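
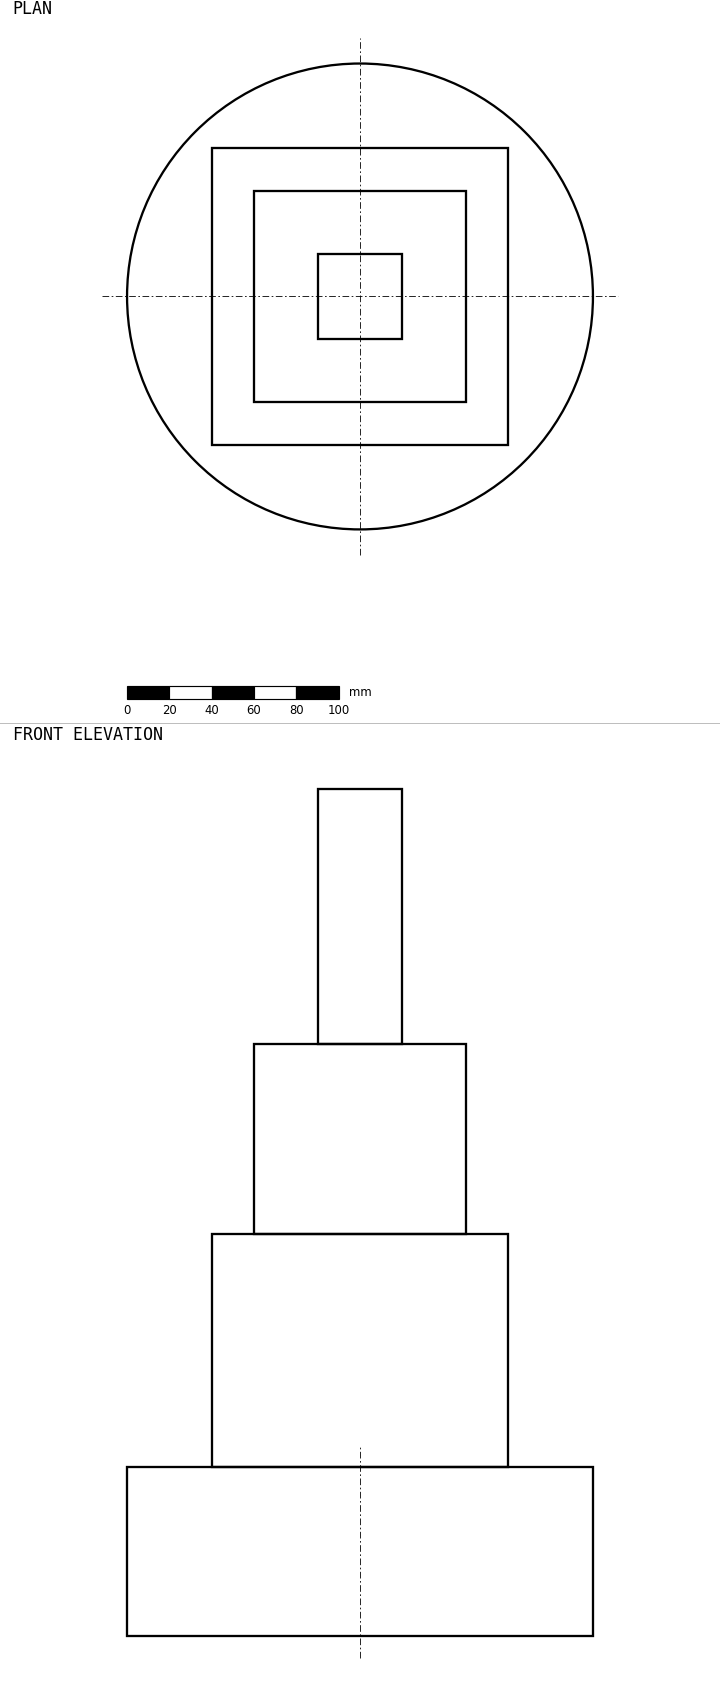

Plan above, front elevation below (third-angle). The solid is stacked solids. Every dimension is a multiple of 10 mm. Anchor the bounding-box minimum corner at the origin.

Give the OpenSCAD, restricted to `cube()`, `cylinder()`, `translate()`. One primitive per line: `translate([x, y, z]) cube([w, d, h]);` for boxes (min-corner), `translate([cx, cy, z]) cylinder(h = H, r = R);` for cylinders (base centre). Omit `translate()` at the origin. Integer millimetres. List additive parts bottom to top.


translate([110, 110, 0]) cylinder(h = 80, r = 110);
translate([40, 40, 80]) cube([140, 140, 110]);
translate([60, 60, 190]) cube([100, 100, 90]);
translate([90, 90, 280]) cube([40, 40, 120]);


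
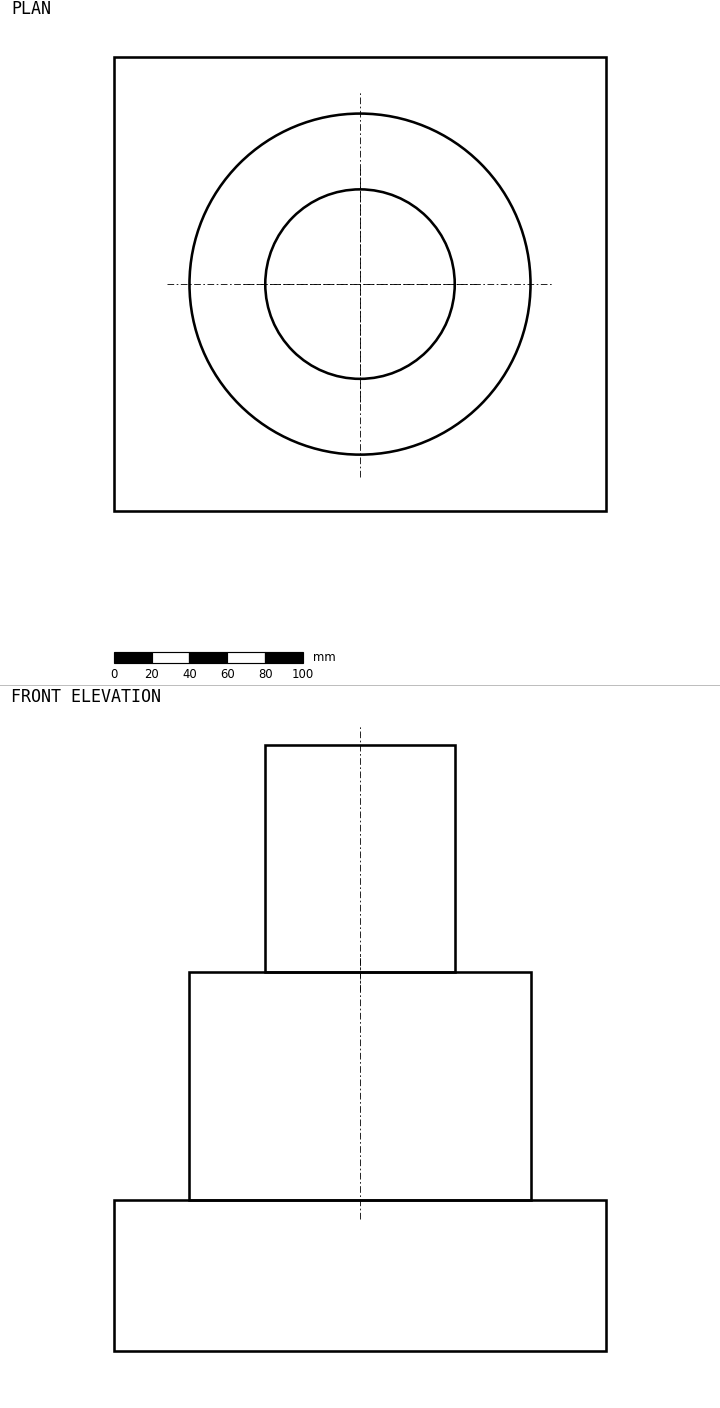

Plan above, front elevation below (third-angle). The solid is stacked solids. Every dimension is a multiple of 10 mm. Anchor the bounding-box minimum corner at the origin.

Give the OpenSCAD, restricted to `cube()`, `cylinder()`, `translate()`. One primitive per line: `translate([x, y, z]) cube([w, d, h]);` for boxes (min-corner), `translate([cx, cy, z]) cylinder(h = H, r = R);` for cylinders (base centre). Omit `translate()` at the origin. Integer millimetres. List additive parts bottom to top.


cube([260, 240, 80]);
translate([130, 120, 80]) cylinder(h = 120, r = 90);
translate([130, 120, 200]) cylinder(h = 120, r = 50);


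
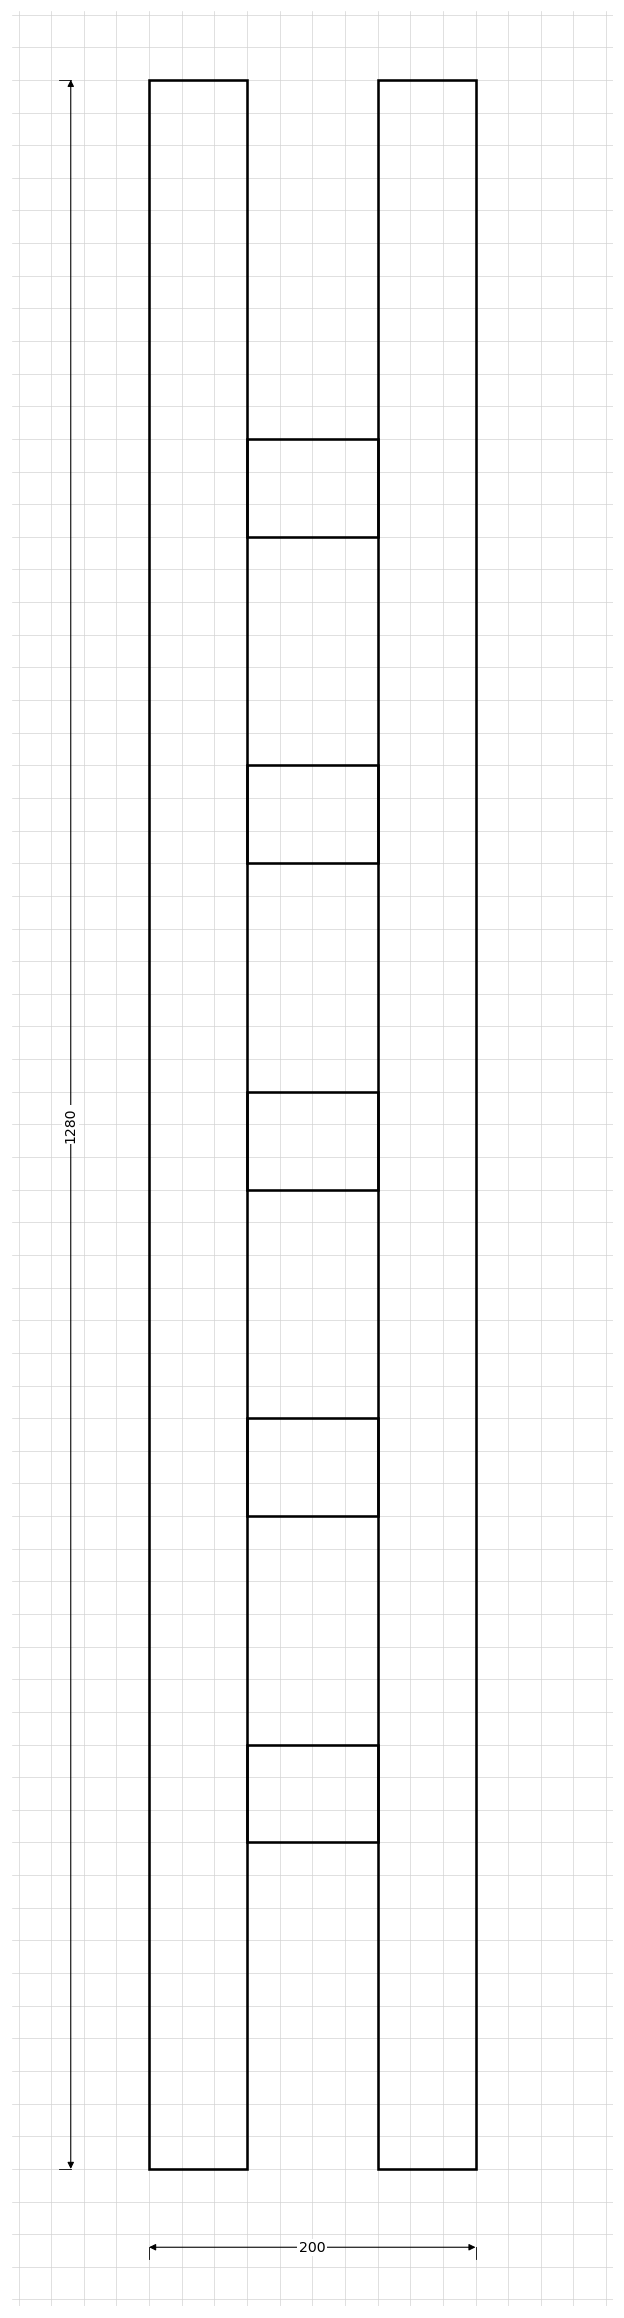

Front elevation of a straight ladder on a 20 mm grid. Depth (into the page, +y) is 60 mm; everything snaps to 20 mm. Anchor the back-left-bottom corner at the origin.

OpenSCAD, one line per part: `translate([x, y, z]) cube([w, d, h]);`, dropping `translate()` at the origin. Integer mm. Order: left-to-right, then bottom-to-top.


cube([60, 60, 1280]);
translate([60, 0, 200]) cube([80, 60, 60]);
translate([60, 0, 400]) cube([80, 60, 60]);
translate([60, 0, 600]) cube([80, 60, 60]);
translate([60, 0, 800]) cube([80, 60, 60]);
translate([60, 0, 1000]) cube([80, 60, 60]);
translate([140, 0, 0]) cube([60, 60, 1280]);


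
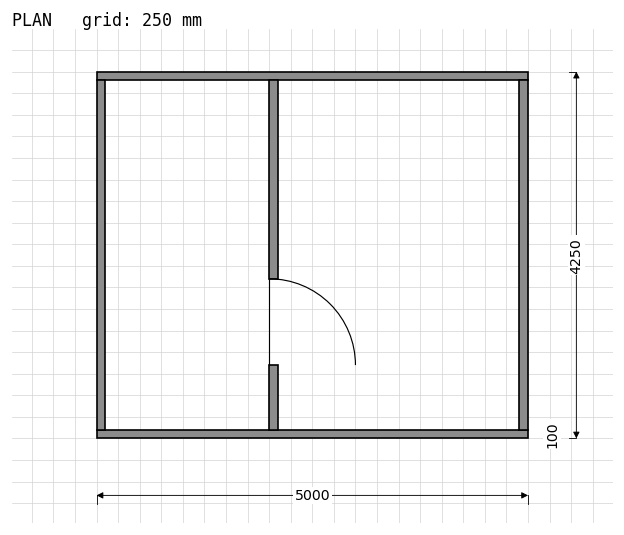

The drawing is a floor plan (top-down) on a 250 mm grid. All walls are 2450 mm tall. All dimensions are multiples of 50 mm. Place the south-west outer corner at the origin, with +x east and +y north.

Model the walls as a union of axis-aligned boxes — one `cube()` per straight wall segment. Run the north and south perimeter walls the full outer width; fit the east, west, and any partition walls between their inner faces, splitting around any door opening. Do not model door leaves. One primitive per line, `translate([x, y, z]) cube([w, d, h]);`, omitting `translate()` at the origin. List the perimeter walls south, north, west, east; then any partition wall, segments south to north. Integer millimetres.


cube([5000, 100, 2450]);
translate([0, 4150, 0]) cube([5000, 100, 2450]);
translate([0, 100, 0]) cube([100, 4050, 2450]);
translate([4900, 100, 0]) cube([100, 4050, 2450]);
translate([2000, 100, 0]) cube([100, 750, 2450]);
translate([2000, 1850, 0]) cube([100, 2300, 2450]);


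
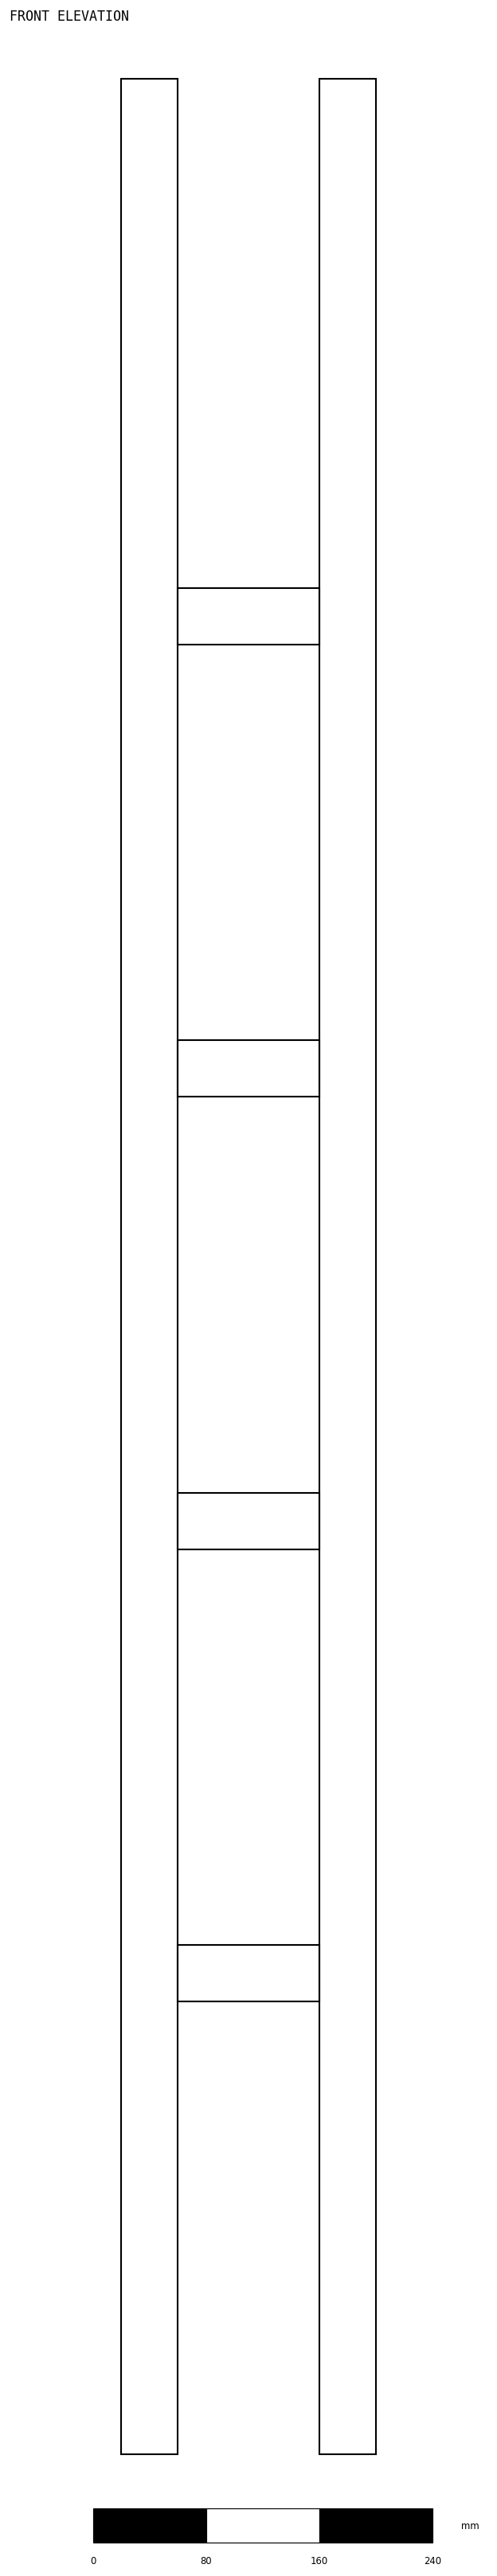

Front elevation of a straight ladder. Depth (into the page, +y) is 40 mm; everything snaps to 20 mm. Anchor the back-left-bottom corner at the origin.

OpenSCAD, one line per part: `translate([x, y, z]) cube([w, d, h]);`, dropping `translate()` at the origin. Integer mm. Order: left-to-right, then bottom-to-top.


cube([40, 40, 1680]);
translate([40, 0, 320]) cube([100, 40, 40]);
translate([40, 0, 640]) cube([100, 40, 40]);
translate([40, 0, 960]) cube([100, 40, 40]);
translate([40, 0, 1280]) cube([100, 40, 40]);
translate([140, 0, 0]) cube([40, 40, 1680]);


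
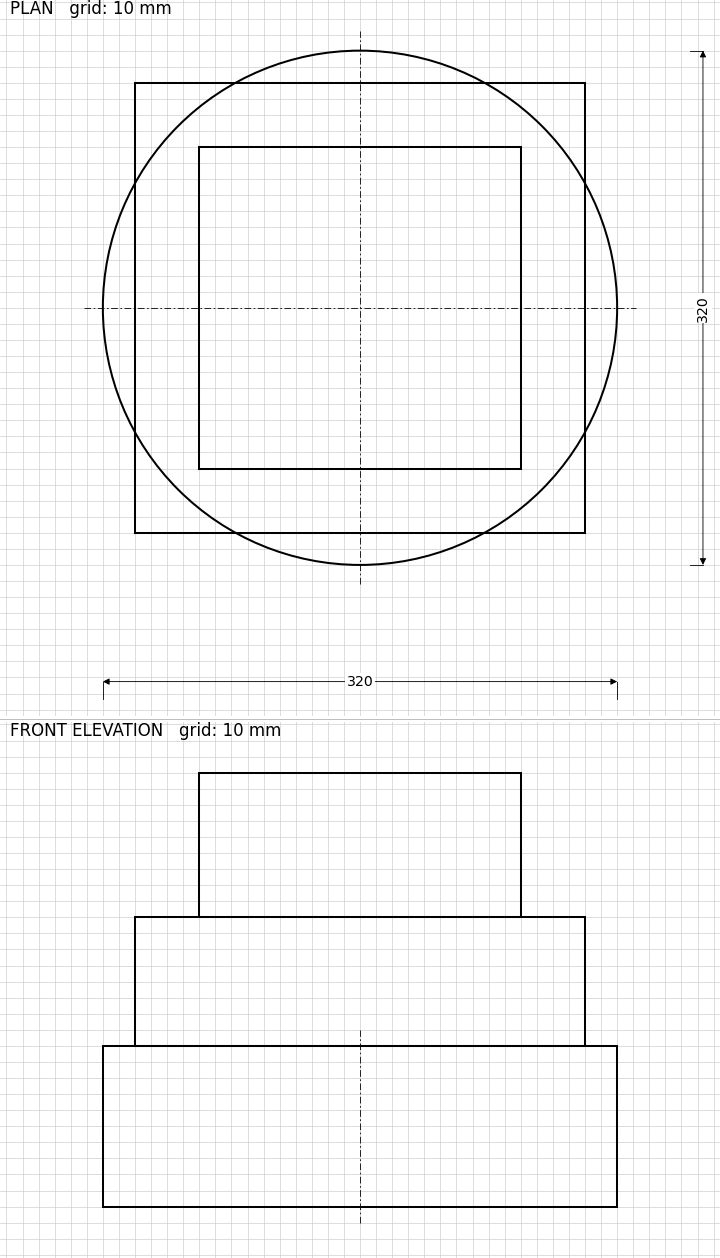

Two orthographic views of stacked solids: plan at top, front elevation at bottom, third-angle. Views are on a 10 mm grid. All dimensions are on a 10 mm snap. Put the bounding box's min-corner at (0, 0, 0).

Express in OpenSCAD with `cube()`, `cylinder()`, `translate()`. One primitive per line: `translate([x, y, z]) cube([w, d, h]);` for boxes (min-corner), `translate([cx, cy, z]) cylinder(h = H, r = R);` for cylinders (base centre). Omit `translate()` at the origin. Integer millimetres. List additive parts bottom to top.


translate([160, 160, 0]) cylinder(h = 100, r = 160);
translate([20, 20, 100]) cube([280, 280, 80]);
translate([60, 60, 180]) cube([200, 200, 90]);


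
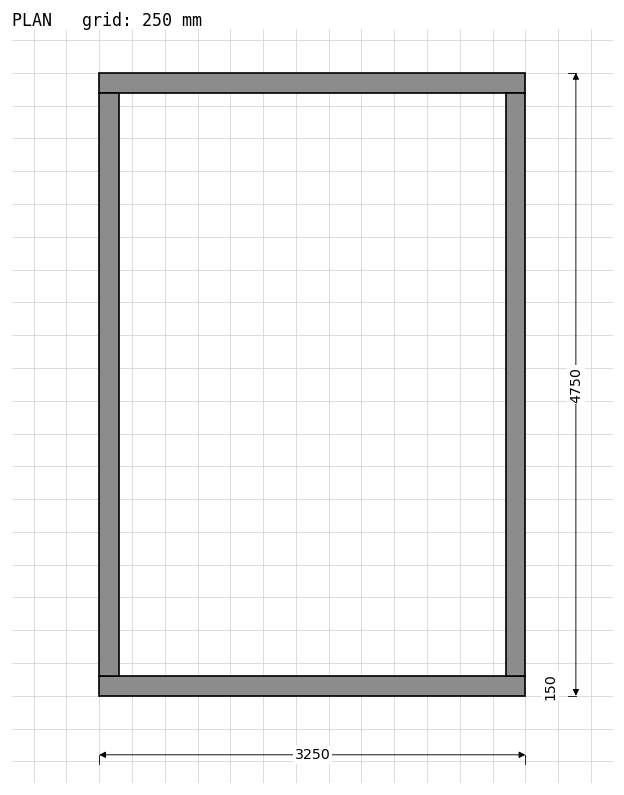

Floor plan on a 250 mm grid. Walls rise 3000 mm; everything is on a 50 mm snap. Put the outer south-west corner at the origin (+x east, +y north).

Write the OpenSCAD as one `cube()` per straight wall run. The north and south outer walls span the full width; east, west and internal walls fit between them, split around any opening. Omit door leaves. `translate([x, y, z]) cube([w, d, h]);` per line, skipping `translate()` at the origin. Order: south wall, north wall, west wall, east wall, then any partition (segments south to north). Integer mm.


cube([3250, 150, 3000]);
translate([0, 4600, 0]) cube([3250, 150, 3000]);
translate([0, 150, 0]) cube([150, 4450, 3000]);
translate([3100, 150, 0]) cube([150, 4450, 3000]);


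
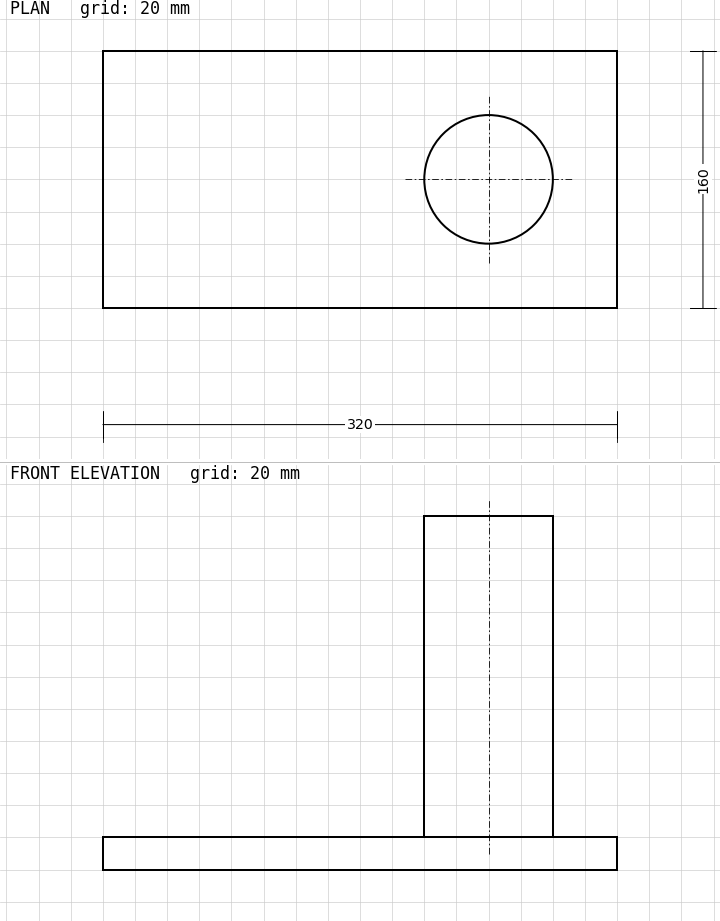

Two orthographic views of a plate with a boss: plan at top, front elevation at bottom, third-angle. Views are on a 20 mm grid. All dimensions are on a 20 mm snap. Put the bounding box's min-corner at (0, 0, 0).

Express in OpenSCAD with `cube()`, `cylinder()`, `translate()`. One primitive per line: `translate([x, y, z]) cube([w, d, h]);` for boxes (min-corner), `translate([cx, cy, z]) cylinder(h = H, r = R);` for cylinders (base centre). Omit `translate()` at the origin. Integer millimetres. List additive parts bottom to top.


cube([320, 160, 20]);
translate([240, 80, 20]) cylinder(h = 200, r = 40);


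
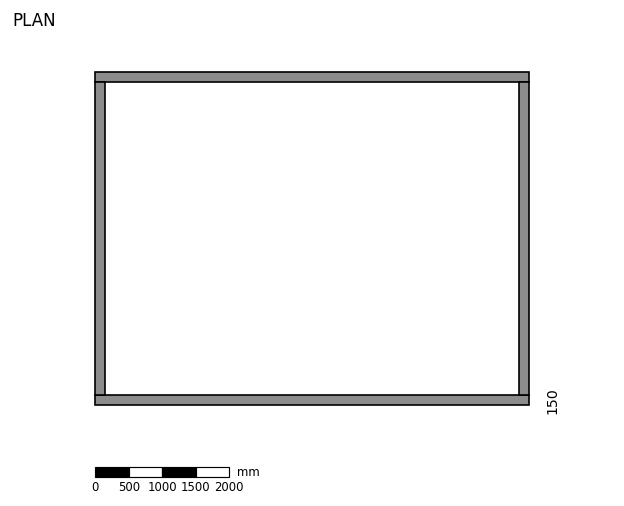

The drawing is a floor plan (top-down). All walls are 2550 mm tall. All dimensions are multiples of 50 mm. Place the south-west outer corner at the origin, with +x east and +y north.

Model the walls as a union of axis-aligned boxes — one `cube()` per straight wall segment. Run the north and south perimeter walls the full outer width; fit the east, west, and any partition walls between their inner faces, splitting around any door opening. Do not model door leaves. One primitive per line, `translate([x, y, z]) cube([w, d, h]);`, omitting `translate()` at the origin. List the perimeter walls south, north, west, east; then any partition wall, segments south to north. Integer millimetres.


cube([6500, 150, 2550]);
translate([0, 4850, 0]) cube([6500, 150, 2550]);
translate([0, 150, 0]) cube([150, 4700, 2550]);
translate([6350, 150, 0]) cube([150, 4700, 2550]);


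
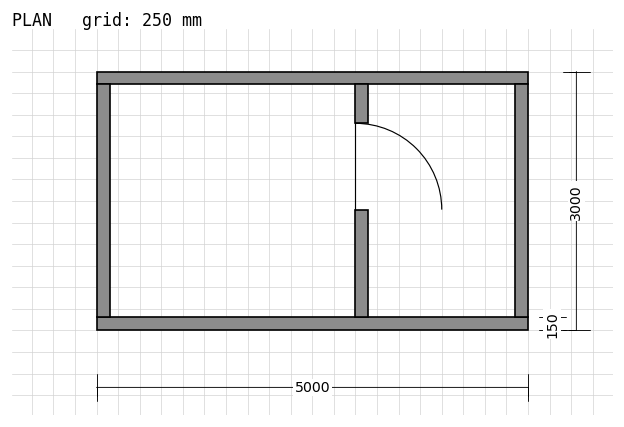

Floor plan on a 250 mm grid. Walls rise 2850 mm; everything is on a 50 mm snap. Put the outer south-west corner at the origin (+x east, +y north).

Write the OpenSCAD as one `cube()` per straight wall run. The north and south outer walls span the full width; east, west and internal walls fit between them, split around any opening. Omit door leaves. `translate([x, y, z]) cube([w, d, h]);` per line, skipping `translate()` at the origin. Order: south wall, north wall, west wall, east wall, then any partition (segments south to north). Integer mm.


cube([5000, 150, 2850]);
translate([0, 2850, 0]) cube([5000, 150, 2850]);
translate([0, 150, 0]) cube([150, 2700, 2850]);
translate([4850, 150, 0]) cube([150, 2700, 2850]);
translate([3000, 150, 0]) cube([150, 1250, 2850]);
translate([3000, 2400, 0]) cube([150, 450, 2850]);


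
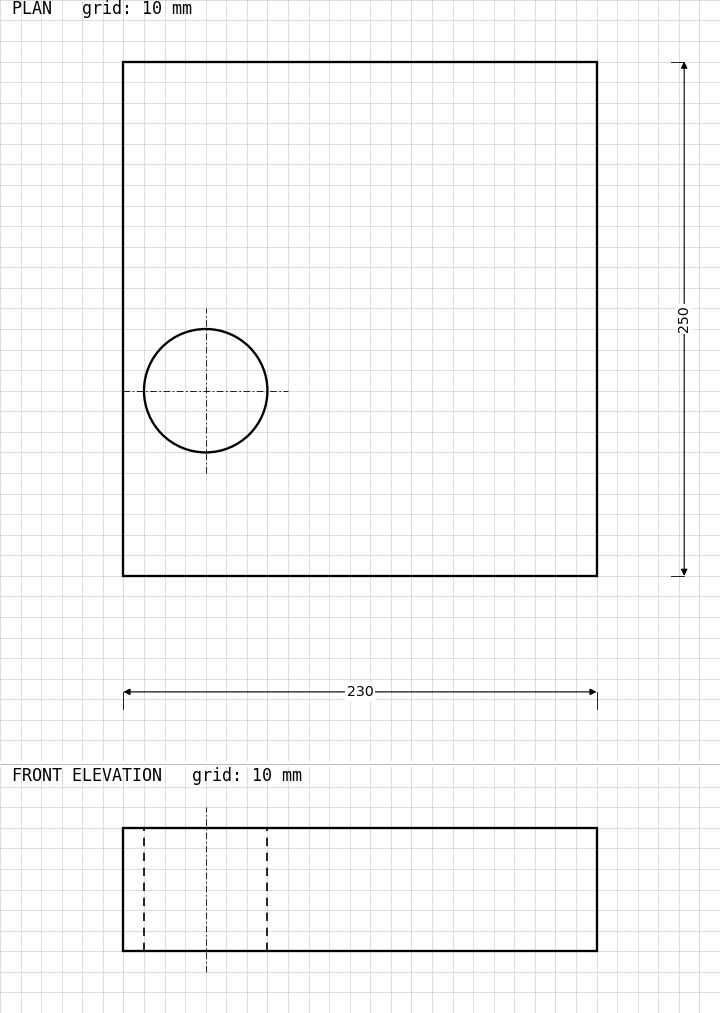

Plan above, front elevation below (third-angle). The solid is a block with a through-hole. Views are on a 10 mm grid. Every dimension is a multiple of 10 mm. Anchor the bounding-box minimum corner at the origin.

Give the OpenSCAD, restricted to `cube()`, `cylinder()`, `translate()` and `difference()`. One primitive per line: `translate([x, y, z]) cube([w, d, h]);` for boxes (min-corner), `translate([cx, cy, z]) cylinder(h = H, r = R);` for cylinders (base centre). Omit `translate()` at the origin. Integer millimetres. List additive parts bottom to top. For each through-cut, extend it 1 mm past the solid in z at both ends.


difference() {
  cube([230, 250, 60]);
  translate([40, 90, -1]) cylinder(h = 62, r = 30);
}


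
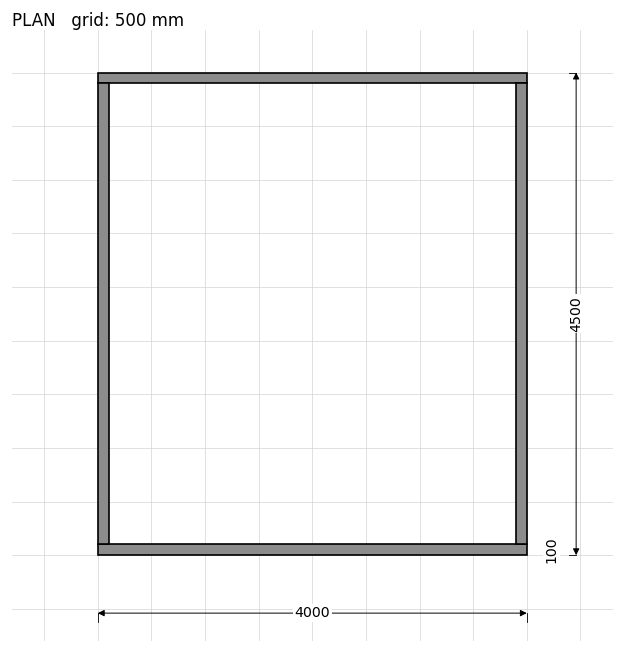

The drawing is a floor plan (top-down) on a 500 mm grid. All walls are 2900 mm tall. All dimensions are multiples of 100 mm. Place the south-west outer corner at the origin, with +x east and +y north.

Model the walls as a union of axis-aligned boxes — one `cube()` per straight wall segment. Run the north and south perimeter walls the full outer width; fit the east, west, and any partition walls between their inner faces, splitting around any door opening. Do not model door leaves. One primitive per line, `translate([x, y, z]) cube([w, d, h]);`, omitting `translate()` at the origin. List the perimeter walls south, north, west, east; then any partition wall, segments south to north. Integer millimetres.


cube([4000, 100, 2900]);
translate([0, 4400, 0]) cube([4000, 100, 2900]);
translate([0, 100, 0]) cube([100, 4300, 2900]);
translate([3900, 100, 0]) cube([100, 4300, 2900]);


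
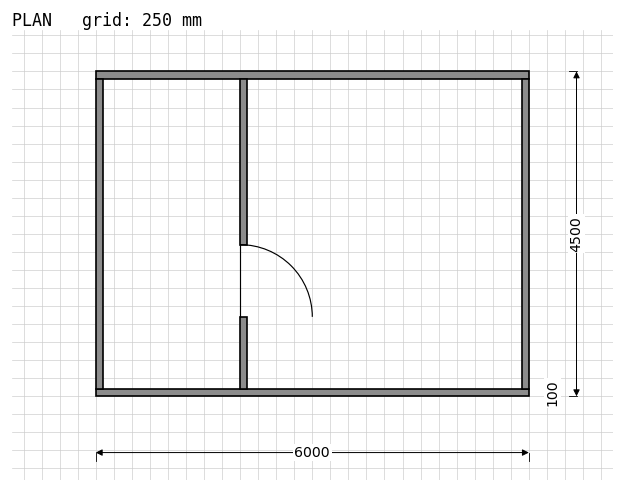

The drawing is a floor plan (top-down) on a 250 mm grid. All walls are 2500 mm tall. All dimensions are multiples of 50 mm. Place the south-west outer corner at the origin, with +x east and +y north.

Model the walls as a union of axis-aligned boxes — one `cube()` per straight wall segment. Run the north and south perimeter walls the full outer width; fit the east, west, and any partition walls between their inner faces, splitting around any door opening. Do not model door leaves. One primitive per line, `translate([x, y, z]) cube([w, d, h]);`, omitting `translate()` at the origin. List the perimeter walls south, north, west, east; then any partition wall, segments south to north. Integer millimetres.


cube([6000, 100, 2500]);
translate([0, 4400, 0]) cube([6000, 100, 2500]);
translate([0, 100, 0]) cube([100, 4300, 2500]);
translate([5900, 100, 0]) cube([100, 4300, 2500]);
translate([2000, 100, 0]) cube([100, 1000, 2500]);
translate([2000, 2100, 0]) cube([100, 2300, 2500]);


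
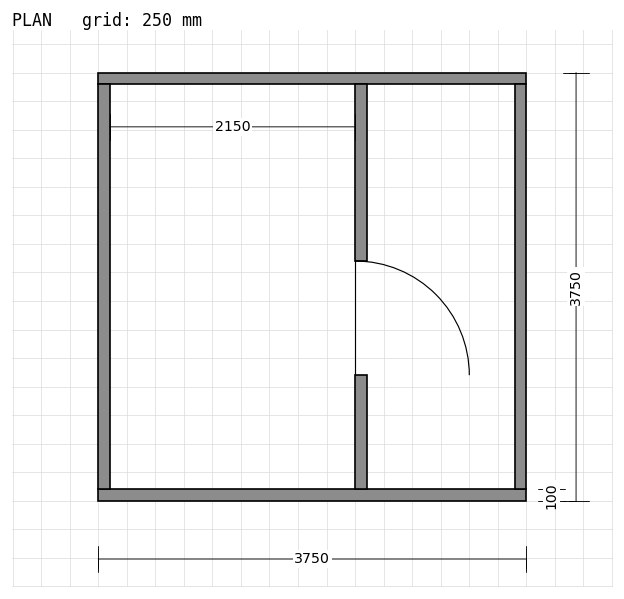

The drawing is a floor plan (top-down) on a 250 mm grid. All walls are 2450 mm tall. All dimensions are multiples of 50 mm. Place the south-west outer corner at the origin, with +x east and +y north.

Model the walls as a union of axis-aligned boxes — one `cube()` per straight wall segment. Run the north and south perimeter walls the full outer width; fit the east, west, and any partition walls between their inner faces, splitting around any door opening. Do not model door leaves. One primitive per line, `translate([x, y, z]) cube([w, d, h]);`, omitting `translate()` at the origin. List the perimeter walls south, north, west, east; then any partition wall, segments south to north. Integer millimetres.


cube([3750, 100, 2450]);
translate([0, 3650, 0]) cube([3750, 100, 2450]);
translate([0, 100, 0]) cube([100, 3550, 2450]);
translate([3650, 100, 0]) cube([100, 3550, 2450]);
translate([2250, 100, 0]) cube([100, 1000, 2450]);
translate([2250, 2100, 0]) cube([100, 1550, 2450]);


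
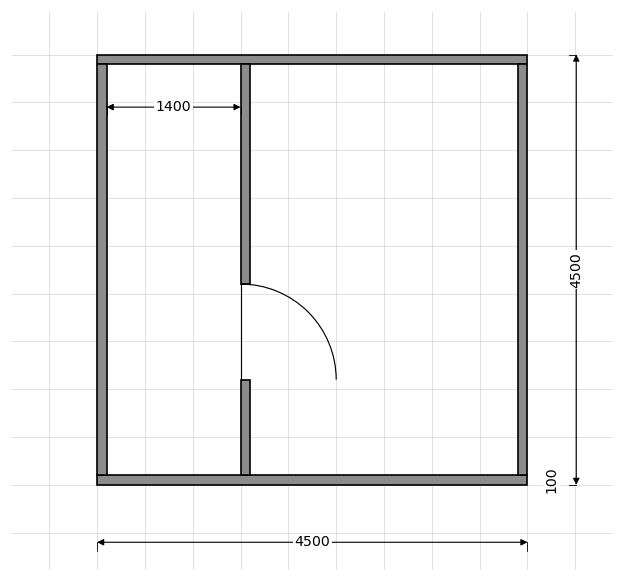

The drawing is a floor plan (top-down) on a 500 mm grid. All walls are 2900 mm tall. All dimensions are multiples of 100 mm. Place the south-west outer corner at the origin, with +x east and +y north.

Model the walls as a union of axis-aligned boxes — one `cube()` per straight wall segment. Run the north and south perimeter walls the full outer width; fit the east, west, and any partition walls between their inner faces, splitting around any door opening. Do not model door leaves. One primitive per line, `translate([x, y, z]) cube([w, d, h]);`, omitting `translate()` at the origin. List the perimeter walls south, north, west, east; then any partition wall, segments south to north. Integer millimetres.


cube([4500, 100, 2900]);
translate([0, 4400, 0]) cube([4500, 100, 2900]);
translate([0, 100, 0]) cube([100, 4300, 2900]);
translate([4400, 100, 0]) cube([100, 4300, 2900]);
translate([1500, 100, 0]) cube([100, 1000, 2900]);
translate([1500, 2100, 0]) cube([100, 2300, 2900]);


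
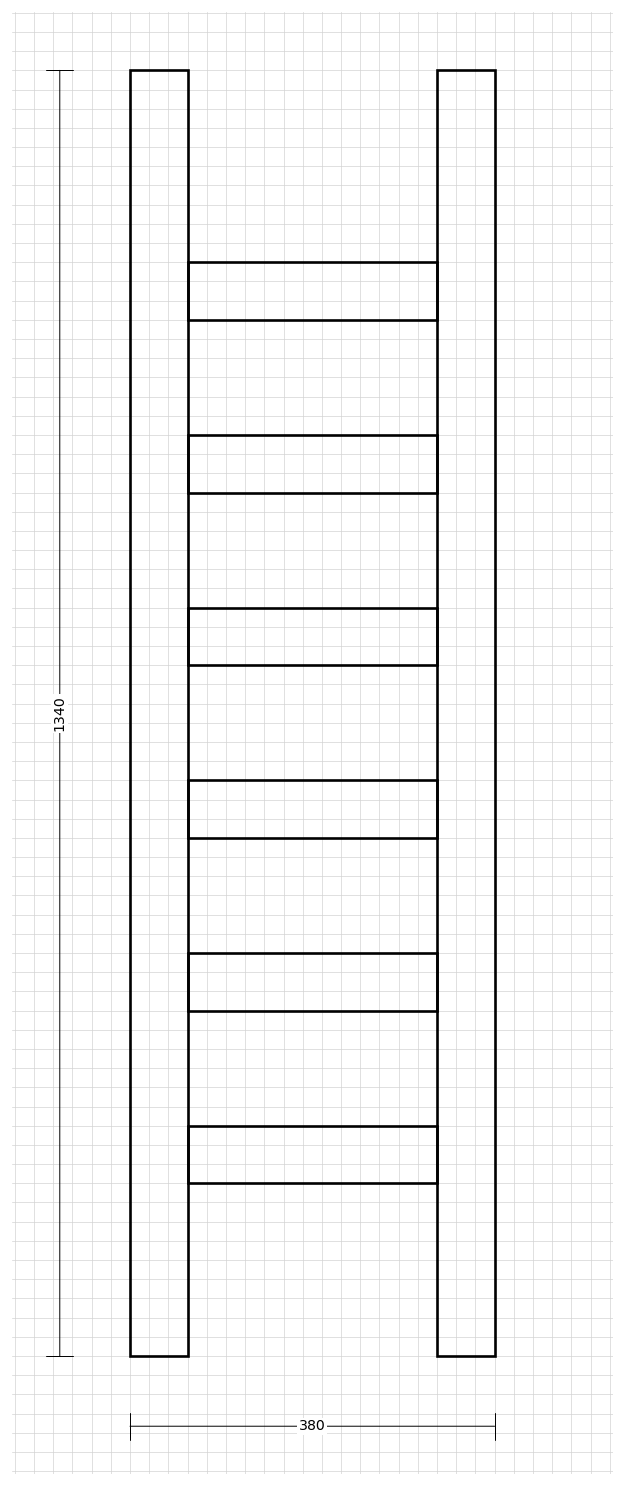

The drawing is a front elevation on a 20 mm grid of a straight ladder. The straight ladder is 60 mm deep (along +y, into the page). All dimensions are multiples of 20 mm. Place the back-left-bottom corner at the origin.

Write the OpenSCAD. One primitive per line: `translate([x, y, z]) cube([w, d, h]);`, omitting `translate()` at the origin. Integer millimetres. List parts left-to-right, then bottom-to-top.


cube([60, 60, 1340]);
translate([60, 0, 180]) cube([260, 60, 60]);
translate([60, 0, 360]) cube([260, 60, 60]);
translate([60, 0, 540]) cube([260, 60, 60]);
translate([60, 0, 720]) cube([260, 60, 60]);
translate([60, 0, 900]) cube([260, 60, 60]);
translate([60, 0, 1080]) cube([260, 60, 60]);
translate([320, 0, 0]) cube([60, 60, 1340]);


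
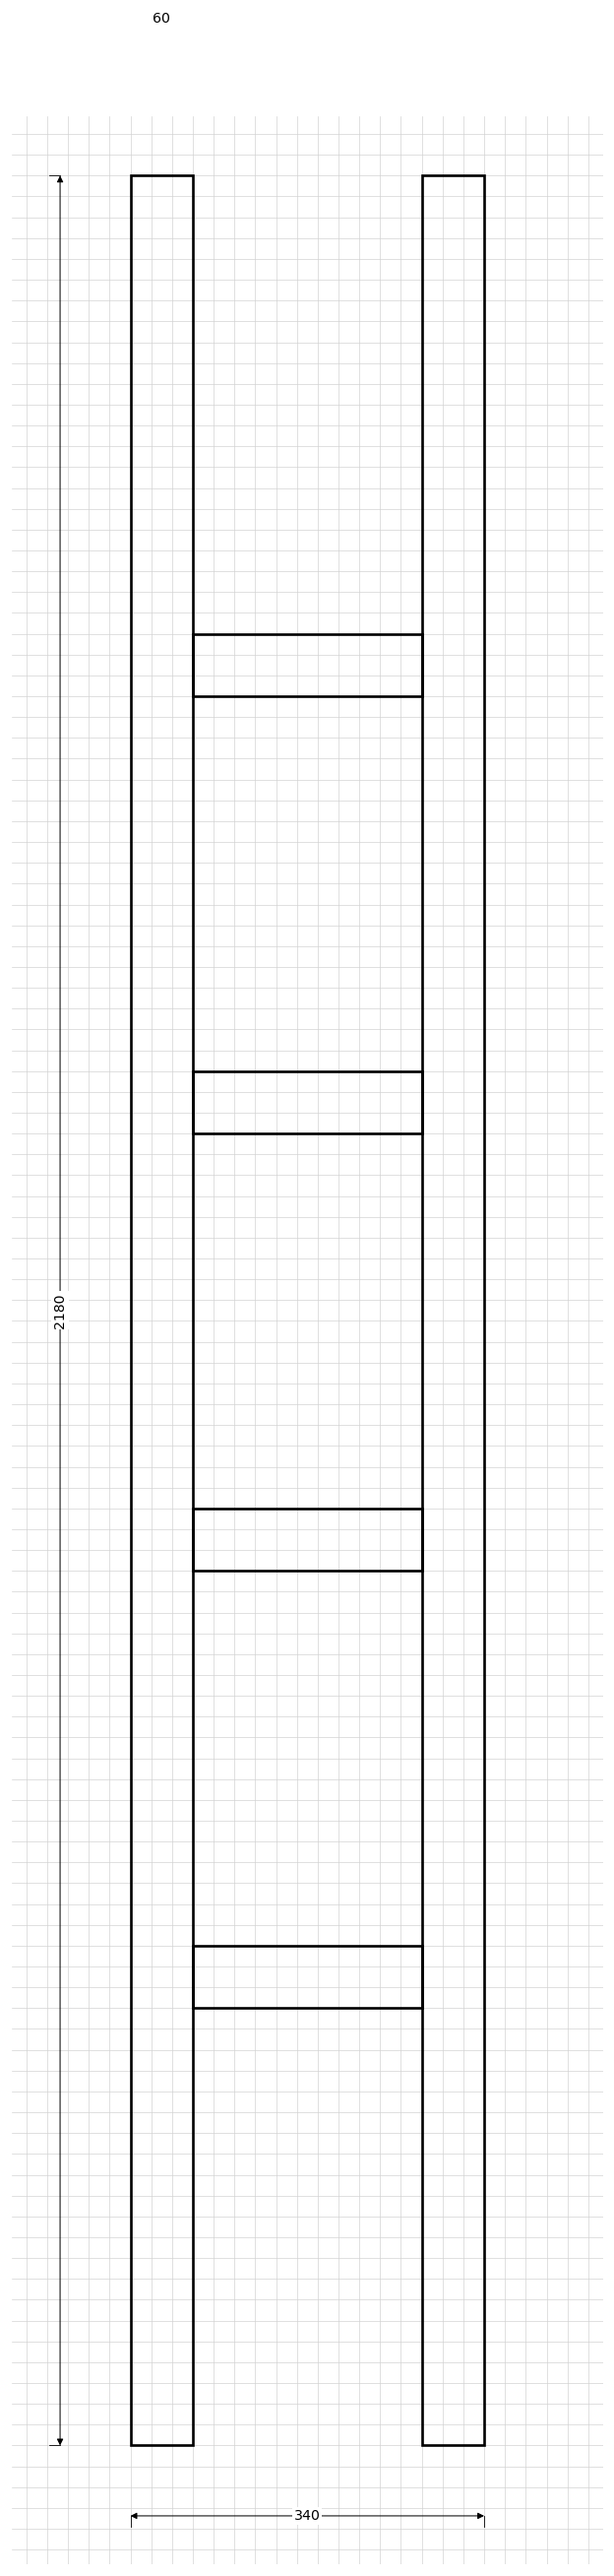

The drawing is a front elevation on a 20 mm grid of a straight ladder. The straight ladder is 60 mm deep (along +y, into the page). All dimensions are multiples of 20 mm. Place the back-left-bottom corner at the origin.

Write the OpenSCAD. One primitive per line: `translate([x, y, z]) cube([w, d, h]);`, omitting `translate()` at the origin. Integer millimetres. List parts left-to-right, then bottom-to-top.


cube([60, 60, 2180]);
translate([60, 0, 420]) cube([220, 60, 60]);
translate([60, 0, 840]) cube([220, 60, 60]);
translate([60, 0, 1260]) cube([220, 60, 60]);
translate([60, 0, 1680]) cube([220, 60, 60]);
translate([280, 0, 0]) cube([60, 60, 2180]);


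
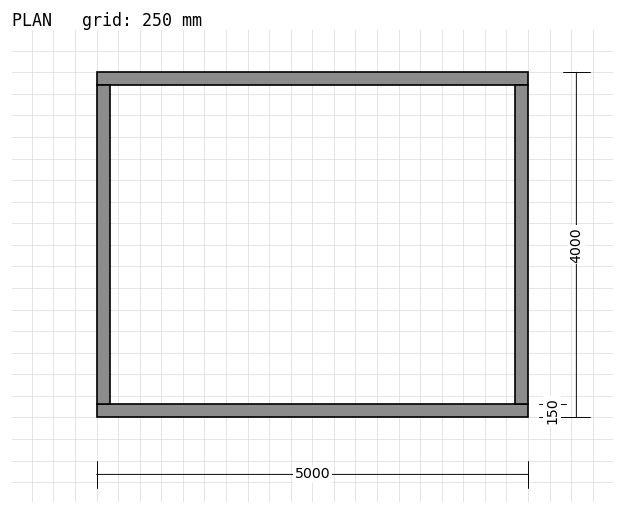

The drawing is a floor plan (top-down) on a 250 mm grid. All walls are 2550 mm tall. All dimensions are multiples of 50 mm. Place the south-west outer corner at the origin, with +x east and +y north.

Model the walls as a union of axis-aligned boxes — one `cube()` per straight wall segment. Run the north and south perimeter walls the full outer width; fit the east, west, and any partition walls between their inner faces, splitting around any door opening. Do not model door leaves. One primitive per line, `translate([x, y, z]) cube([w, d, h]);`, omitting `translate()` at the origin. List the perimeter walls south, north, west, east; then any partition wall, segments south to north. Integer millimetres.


cube([5000, 150, 2550]);
translate([0, 3850, 0]) cube([5000, 150, 2550]);
translate([0, 150, 0]) cube([150, 3700, 2550]);
translate([4850, 150, 0]) cube([150, 3700, 2550]);


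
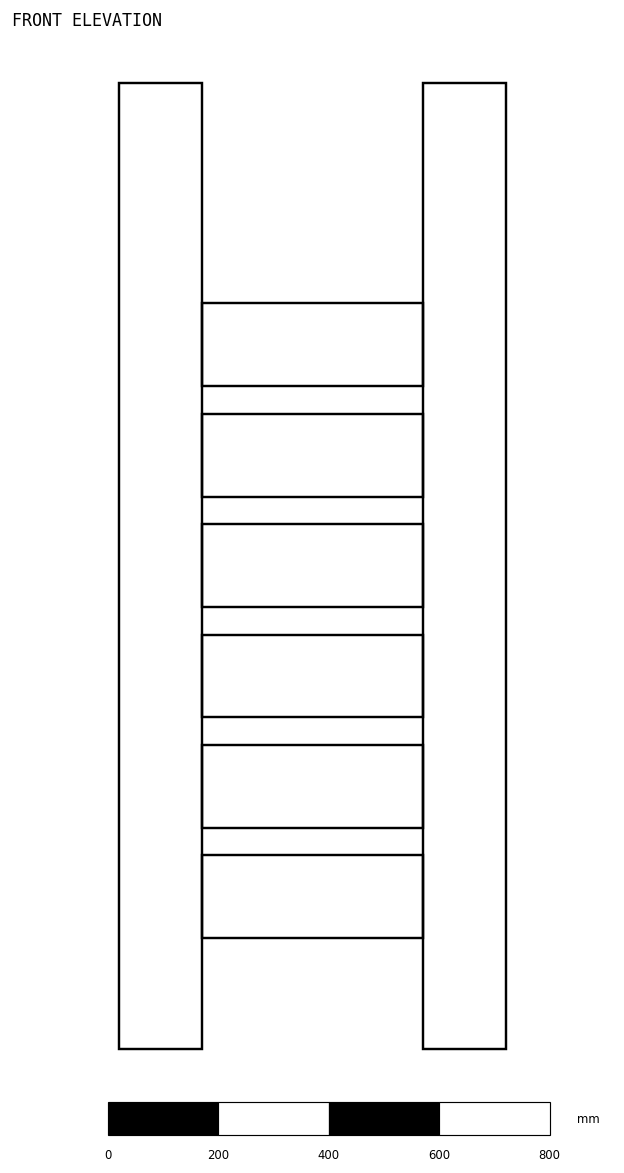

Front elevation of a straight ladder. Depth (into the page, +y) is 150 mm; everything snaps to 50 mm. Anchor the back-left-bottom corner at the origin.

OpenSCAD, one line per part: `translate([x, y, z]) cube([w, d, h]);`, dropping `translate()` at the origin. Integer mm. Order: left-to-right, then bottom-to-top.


cube([150, 150, 1750]);
translate([150, 0, 200]) cube([400, 150, 150]);
translate([150, 0, 400]) cube([400, 150, 150]);
translate([150, 0, 600]) cube([400, 150, 150]);
translate([150, 0, 800]) cube([400, 150, 150]);
translate([150, 0, 1000]) cube([400, 150, 150]);
translate([150, 0, 1200]) cube([400, 150, 150]);
translate([550, 0, 0]) cube([150, 150, 1750]);


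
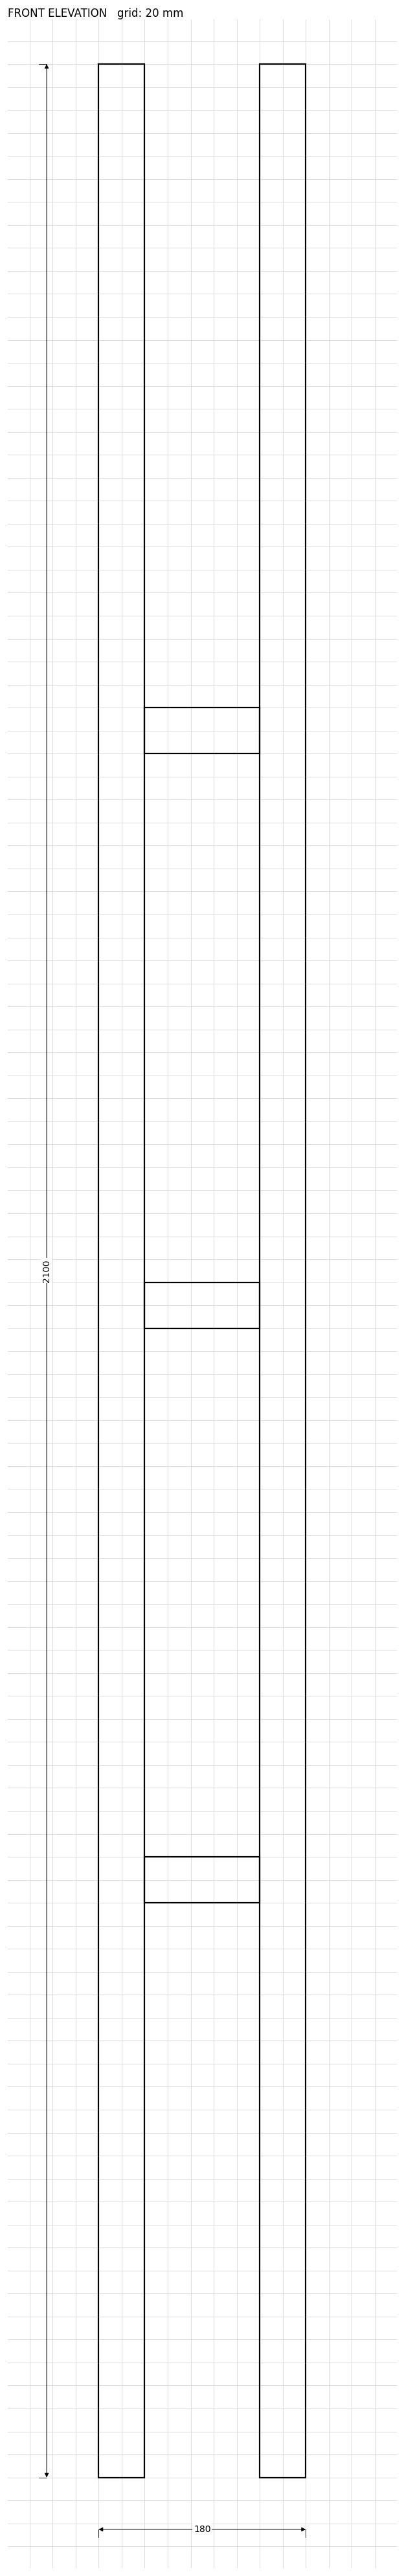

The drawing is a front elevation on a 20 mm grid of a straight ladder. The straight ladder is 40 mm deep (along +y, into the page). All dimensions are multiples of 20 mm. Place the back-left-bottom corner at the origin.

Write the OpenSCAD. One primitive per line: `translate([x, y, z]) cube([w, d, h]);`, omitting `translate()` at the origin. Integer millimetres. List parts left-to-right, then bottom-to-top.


cube([40, 40, 2100]);
translate([40, 0, 500]) cube([100, 40, 40]);
translate([40, 0, 1000]) cube([100, 40, 40]);
translate([40, 0, 1500]) cube([100, 40, 40]);
translate([140, 0, 0]) cube([40, 40, 2100]);


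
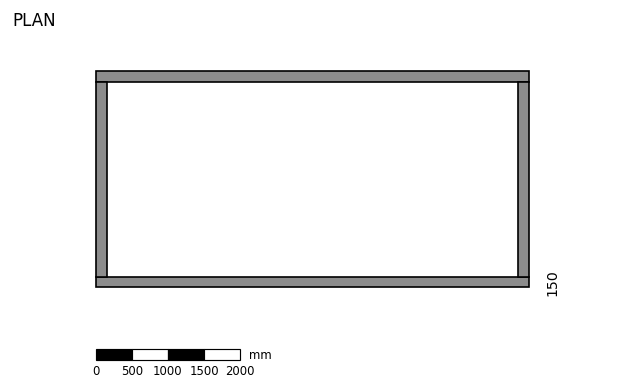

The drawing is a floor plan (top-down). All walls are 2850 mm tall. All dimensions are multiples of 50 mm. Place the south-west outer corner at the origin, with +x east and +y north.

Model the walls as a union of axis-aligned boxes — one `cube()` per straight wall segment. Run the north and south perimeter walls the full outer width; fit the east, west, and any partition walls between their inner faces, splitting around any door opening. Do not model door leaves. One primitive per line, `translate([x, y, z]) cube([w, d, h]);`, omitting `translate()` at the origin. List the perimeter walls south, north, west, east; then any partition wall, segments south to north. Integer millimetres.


cube([6000, 150, 2850]);
translate([0, 2850, 0]) cube([6000, 150, 2850]);
translate([0, 150, 0]) cube([150, 2700, 2850]);
translate([5850, 150, 0]) cube([150, 2700, 2850]);


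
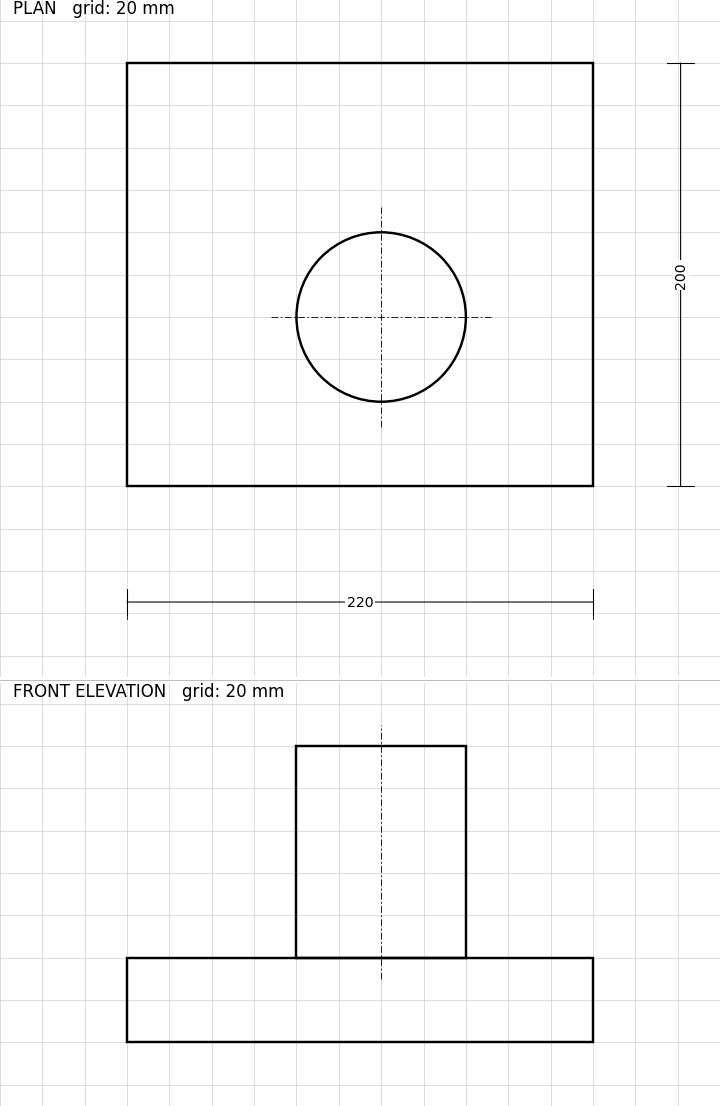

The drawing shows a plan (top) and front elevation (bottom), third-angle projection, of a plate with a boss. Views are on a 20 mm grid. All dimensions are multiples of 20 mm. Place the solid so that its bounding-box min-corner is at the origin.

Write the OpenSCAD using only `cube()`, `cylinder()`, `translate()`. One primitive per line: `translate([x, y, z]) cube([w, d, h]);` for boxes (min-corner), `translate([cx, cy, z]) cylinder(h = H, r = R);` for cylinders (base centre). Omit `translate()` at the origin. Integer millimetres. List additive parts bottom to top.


cube([220, 200, 40]);
translate([120, 80, 40]) cylinder(h = 100, r = 40);


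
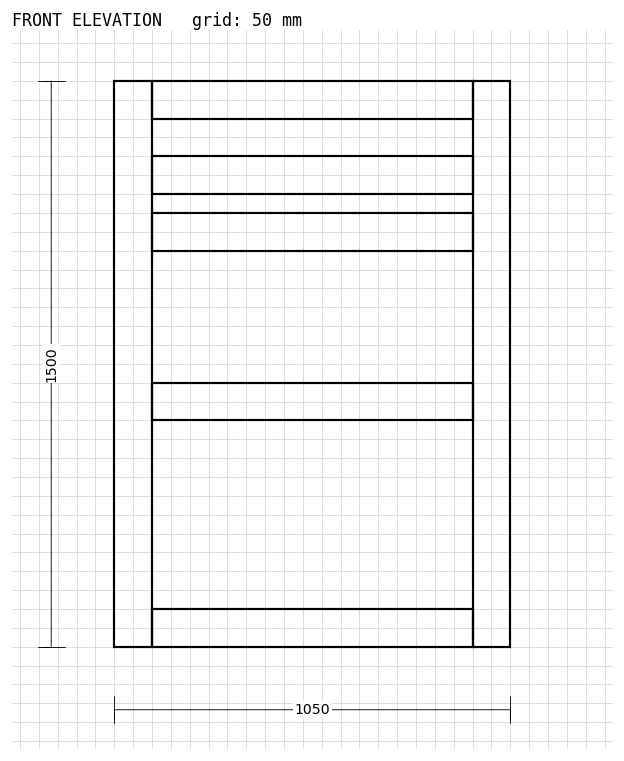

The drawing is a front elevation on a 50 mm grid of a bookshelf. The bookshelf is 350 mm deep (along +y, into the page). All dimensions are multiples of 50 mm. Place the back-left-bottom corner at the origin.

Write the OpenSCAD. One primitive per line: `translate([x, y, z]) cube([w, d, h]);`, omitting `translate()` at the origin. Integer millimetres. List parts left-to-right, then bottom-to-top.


cube([100, 350, 1500]);
translate([100, 0, 0]) cube([850, 350, 100]);
translate([100, 0, 600]) cube([850, 350, 100]);
translate([100, 0, 1050]) cube([850, 350, 100]);
translate([100, 0, 1200]) cube([850, 350, 100]);
translate([100, 0, 1400]) cube([850, 350, 100]);
translate([950, 0, 0]) cube([100, 350, 1500]);


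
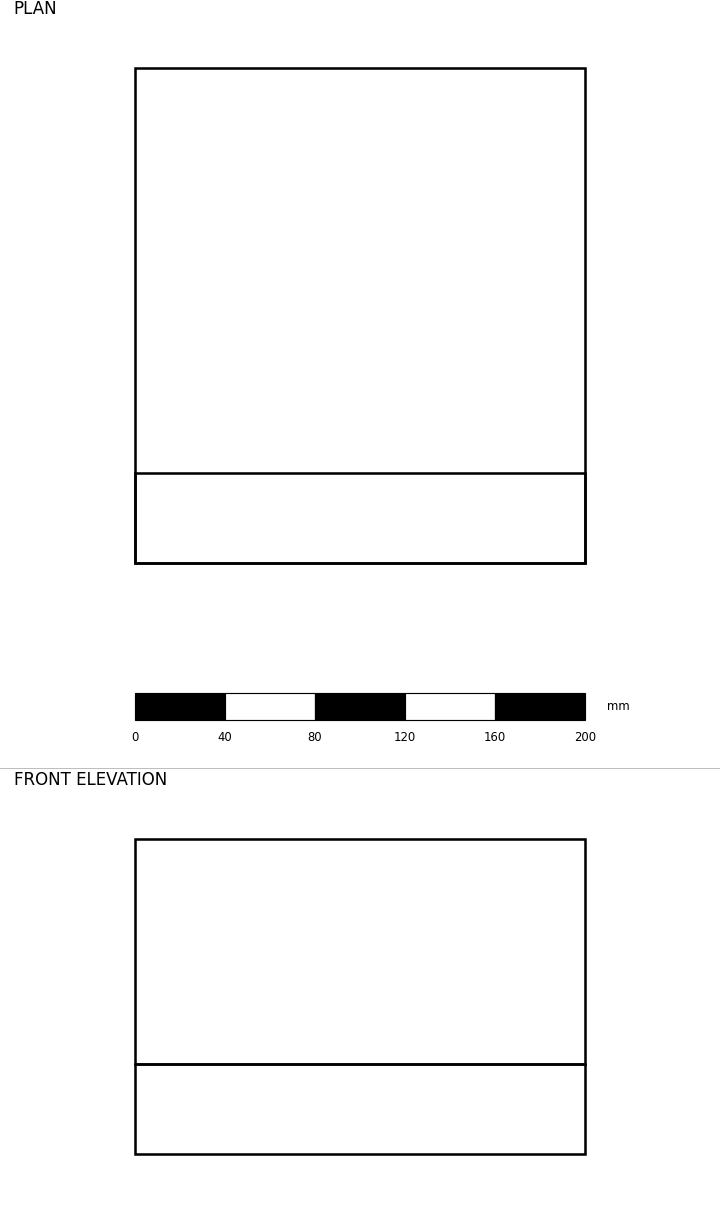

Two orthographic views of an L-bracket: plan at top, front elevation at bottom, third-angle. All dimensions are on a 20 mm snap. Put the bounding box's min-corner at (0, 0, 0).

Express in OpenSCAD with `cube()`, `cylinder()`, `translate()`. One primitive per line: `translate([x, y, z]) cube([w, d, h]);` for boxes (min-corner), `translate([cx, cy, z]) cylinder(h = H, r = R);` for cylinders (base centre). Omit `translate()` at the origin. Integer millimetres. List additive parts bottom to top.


cube([200, 220, 40]);
translate([0, 0, 40]) cube([200, 40, 100]);


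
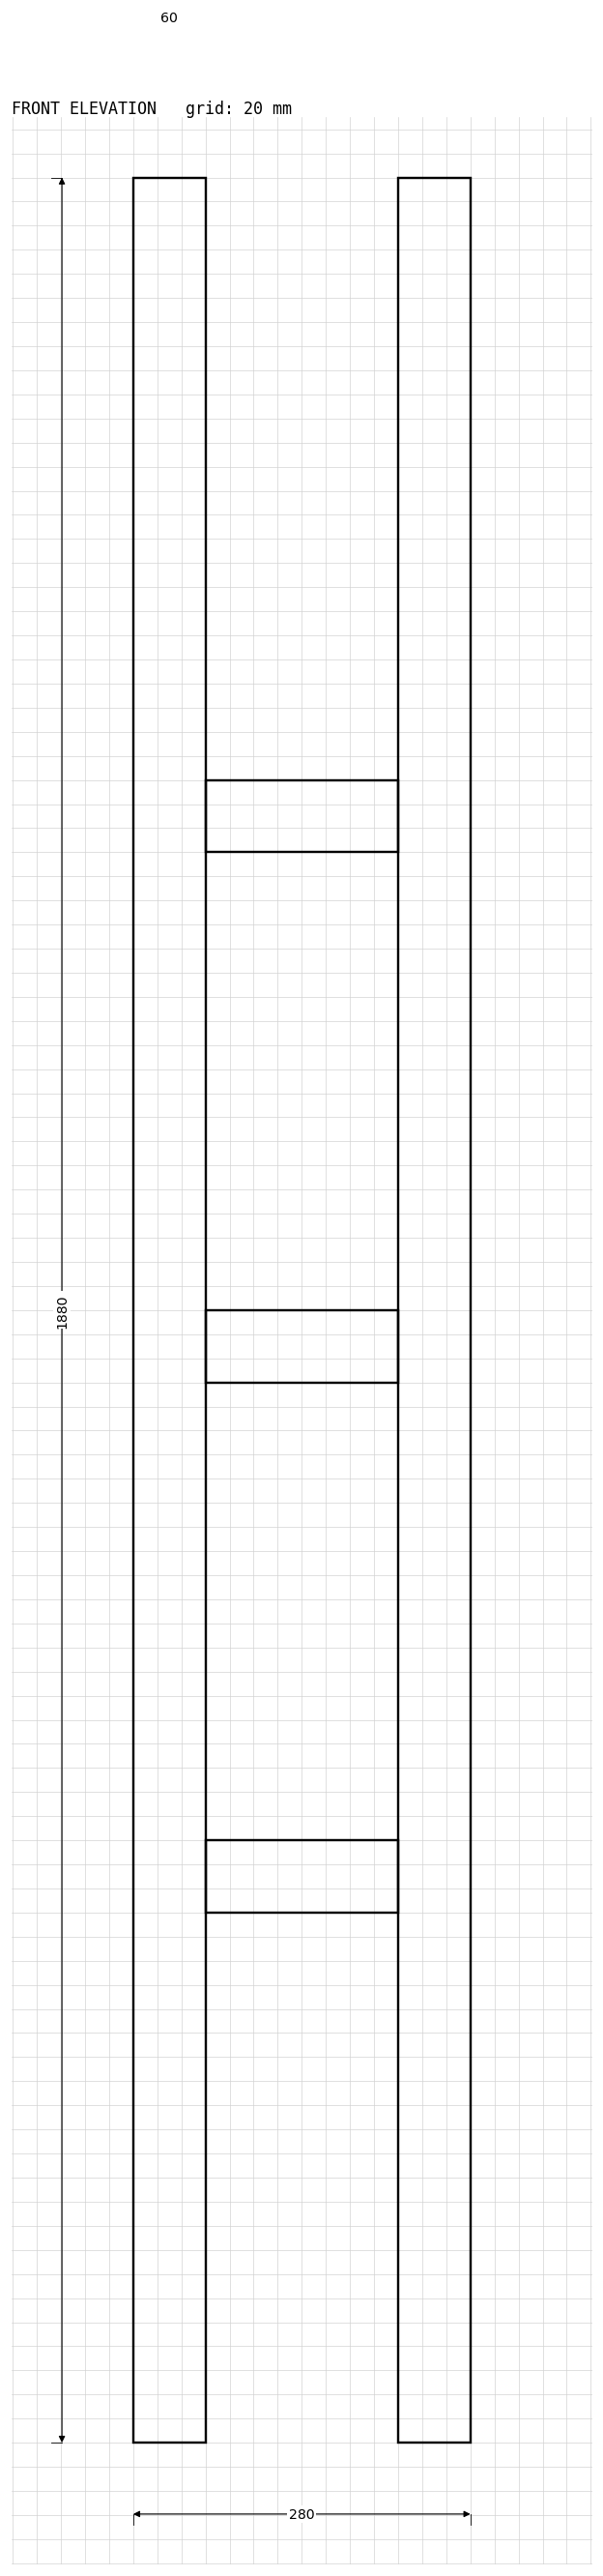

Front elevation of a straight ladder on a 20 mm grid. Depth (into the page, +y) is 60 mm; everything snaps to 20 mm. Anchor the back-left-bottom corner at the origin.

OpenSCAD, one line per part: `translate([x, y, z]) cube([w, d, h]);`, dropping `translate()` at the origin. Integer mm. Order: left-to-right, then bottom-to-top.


cube([60, 60, 1880]);
translate([60, 0, 440]) cube([160, 60, 60]);
translate([60, 0, 880]) cube([160, 60, 60]);
translate([60, 0, 1320]) cube([160, 60, 60]);
translate([220, 0, 0]) cube([60, 60, 1880]);


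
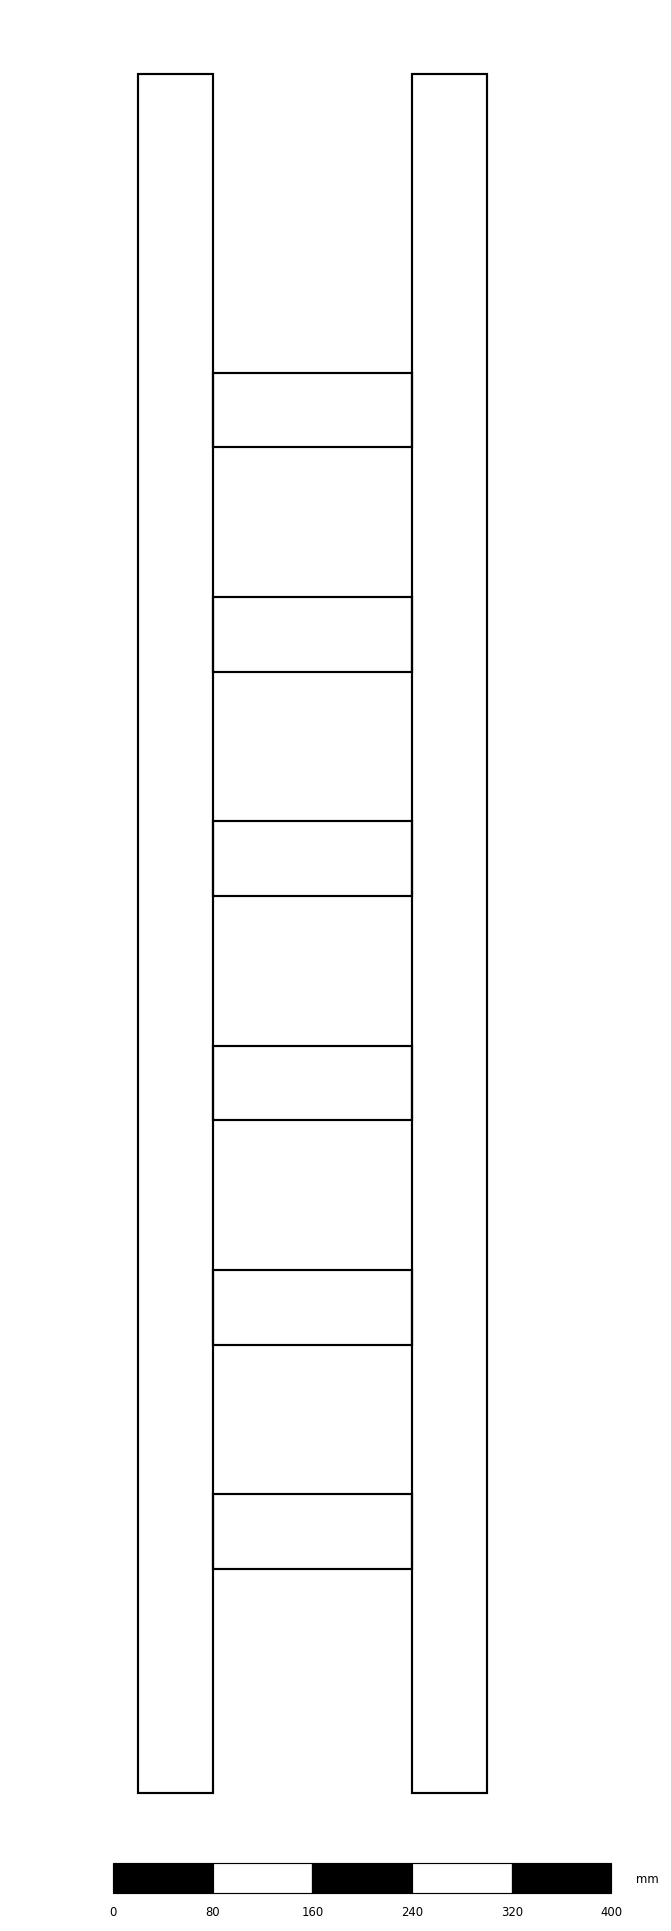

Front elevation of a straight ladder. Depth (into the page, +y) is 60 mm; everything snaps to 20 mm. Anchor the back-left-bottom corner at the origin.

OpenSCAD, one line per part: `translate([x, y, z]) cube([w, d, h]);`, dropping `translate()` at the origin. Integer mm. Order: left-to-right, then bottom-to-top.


cube([60, 60, 1380]);
translate([60, 0, 180]) cube([160, 60, 60]);
translate([60, 0, 360]) cube([160, 60, 60]);
translate([60, 0, 540]) cube([160, 60, 60]);
translate([60, 0, 720]) cube([160, 60, 60]);
translate([60, 0, 900]) cube([160, 60, 60]);
translate([60, 0, 1080]) cube([160, 60, 60]);
translate([220, 0, 0]) cube([60, 60, 1380]);


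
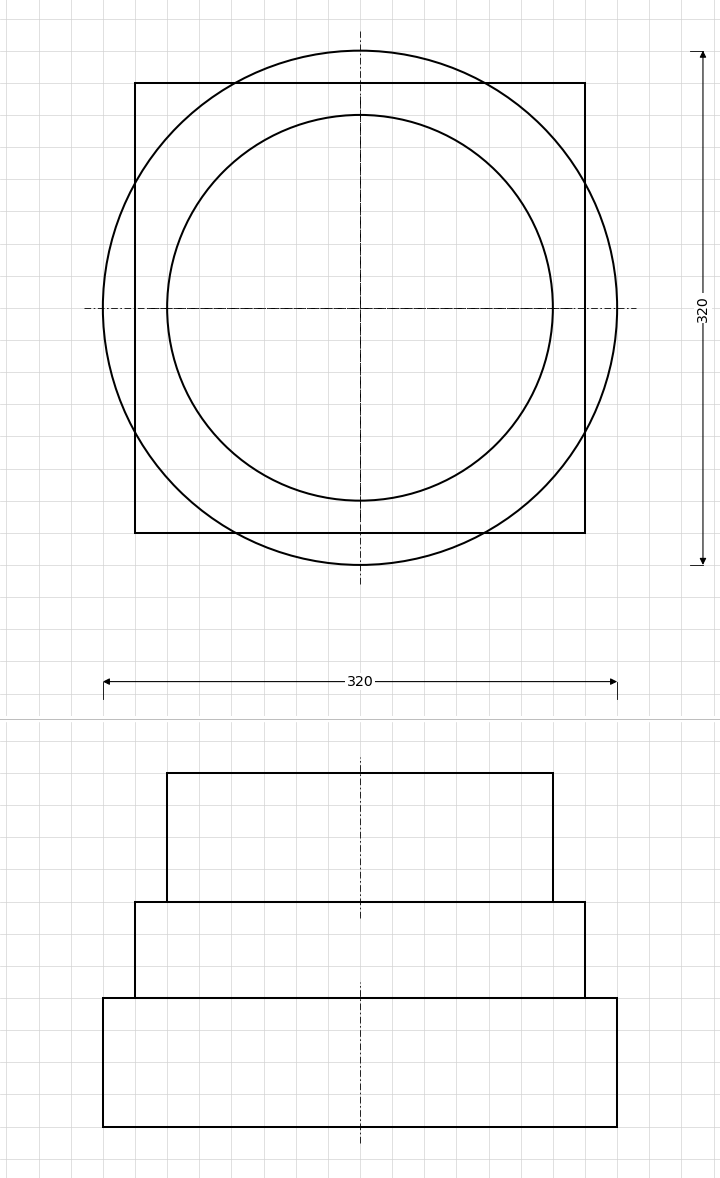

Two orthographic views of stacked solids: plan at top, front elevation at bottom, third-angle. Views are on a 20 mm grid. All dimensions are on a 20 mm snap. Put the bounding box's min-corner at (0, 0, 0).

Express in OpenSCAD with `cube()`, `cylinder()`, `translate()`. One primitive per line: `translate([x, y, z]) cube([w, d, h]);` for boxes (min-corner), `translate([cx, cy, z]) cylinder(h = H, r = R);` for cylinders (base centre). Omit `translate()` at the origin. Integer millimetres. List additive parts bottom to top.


translate([160, 160, 0]) cylinder(h = 80, r = 160);
translate([20, 20, 80]) cube([280, 280, 60]);
translate([160, 160, 140]) cylinder(h = 80, r = 120);


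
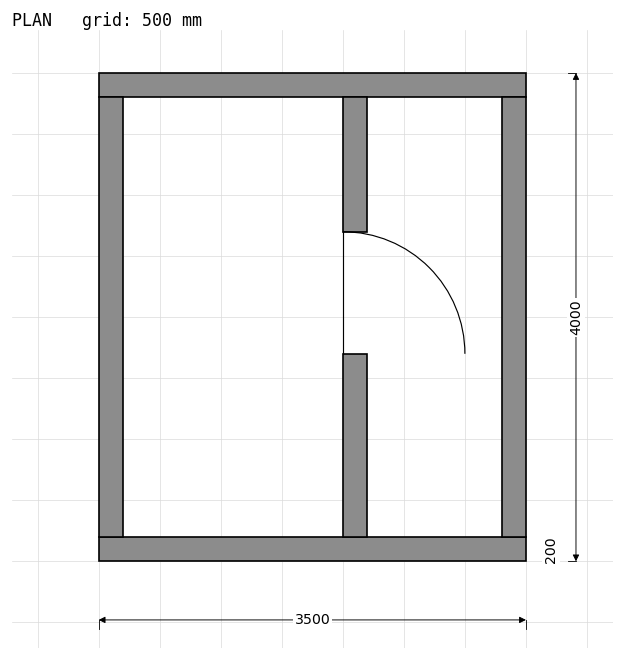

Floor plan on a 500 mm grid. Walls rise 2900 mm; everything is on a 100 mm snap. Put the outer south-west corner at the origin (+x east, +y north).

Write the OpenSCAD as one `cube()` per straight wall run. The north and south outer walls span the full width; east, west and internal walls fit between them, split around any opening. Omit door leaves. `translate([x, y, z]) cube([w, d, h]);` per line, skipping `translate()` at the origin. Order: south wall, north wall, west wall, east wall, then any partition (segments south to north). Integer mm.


cube([3500, 200, 2900]);
translate([0, 3800, 0]) cube([3500, 200, 2900]);
translate([0, 200, 0]) cube([200, 3600, 2900]);
translate([3300, 200, 0]) cube([200, 3600, 2900]);
translate([2000, 200, 0]) cube([200, 1500, 2900]);
translate([2000, 2700, 0]) cube([200, 1100, 2900]);


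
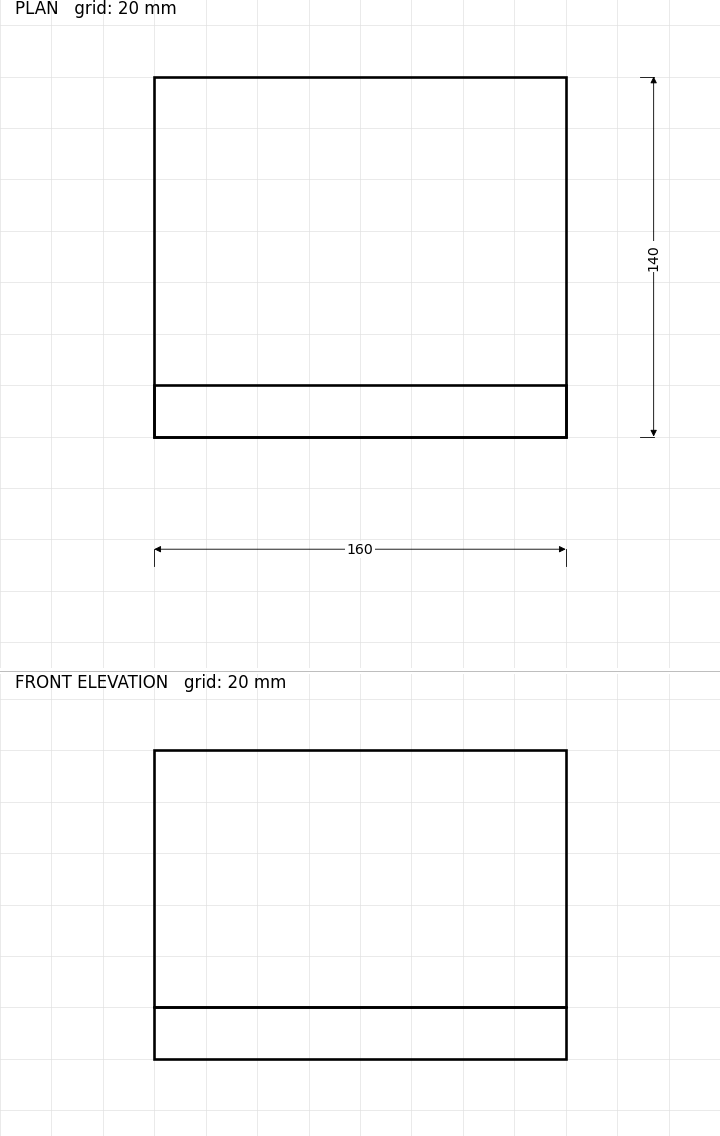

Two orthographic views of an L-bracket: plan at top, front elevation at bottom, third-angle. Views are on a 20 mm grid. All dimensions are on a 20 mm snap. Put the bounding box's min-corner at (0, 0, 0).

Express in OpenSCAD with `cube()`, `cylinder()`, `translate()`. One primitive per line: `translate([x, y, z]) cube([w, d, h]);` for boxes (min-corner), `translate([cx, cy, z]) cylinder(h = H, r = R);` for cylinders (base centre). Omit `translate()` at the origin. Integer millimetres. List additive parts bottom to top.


cube([160, 140, 20]);
translate([0, 0, 20]) cube([160, 20, 100]);


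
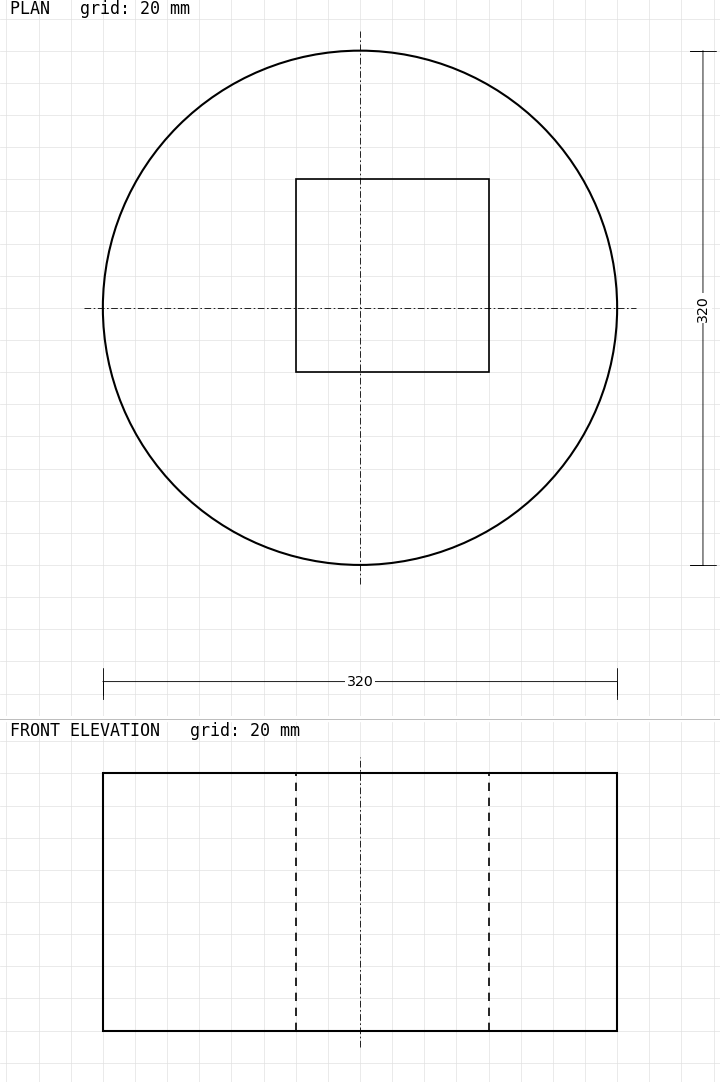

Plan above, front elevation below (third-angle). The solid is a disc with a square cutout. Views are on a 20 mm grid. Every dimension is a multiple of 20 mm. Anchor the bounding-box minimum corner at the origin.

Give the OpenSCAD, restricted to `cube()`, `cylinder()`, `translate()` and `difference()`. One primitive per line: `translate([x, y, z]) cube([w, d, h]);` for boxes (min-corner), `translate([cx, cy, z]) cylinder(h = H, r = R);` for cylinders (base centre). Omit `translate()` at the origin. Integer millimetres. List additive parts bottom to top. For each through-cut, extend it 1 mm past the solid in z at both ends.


difference() {
  translate([160, 160, 0]) cylinder(h = 160, r = 160);
  translate([120, 120, -1]) cube([120, 120, 162]);
}
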